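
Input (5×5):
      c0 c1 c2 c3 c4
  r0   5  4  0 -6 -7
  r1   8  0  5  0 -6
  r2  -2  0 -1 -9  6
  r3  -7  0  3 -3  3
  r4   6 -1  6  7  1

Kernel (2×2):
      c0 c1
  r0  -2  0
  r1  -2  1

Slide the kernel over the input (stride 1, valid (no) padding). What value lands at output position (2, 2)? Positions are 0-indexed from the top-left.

-7

The receptive field on the input at this output position is [-1 -9 / 3 -3]. Elementwise product with the kernel and sum: -1·-2 + 3·-2 + -3·1.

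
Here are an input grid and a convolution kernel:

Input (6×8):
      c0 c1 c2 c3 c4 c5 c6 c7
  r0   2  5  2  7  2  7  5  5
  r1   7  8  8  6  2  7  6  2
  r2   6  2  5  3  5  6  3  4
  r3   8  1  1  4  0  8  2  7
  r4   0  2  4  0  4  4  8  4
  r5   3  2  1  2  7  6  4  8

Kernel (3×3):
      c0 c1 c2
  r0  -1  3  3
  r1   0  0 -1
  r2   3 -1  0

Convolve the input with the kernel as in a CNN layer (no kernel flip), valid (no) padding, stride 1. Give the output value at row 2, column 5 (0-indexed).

The receptive field on the input at this output position is [6 3 4 / 8 2 7 / 4 8 4]. Elementwise product with the kernel and sum: 6·-1 + 3·3 + 4·3 + 7·-1 + 4·3 + 8·-1.

12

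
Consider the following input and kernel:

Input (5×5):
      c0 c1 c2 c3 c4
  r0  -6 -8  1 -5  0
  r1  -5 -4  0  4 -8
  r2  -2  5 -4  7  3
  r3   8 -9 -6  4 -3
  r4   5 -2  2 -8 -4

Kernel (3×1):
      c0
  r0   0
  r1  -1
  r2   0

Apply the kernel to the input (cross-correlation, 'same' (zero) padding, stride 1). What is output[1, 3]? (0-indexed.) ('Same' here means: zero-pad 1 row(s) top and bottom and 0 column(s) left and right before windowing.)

-4

The receptive field on the zero-padded input at this output position is [-5 / 4 / 7]. Elementwise product with the kernel and sum: 4·-1.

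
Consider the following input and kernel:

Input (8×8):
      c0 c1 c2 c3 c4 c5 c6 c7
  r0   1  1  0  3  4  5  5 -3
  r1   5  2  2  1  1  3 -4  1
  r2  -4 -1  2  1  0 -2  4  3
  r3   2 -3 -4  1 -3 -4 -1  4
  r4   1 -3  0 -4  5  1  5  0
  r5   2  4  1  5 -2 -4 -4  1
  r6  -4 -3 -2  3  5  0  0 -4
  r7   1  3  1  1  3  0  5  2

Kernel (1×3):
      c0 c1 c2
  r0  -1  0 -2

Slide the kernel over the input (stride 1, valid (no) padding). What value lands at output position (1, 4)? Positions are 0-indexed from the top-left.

The receptive field on the input at this output position is [1 3 -4]. Elementwise product with the kernel and sum: 1·-1 + -4·-2.

7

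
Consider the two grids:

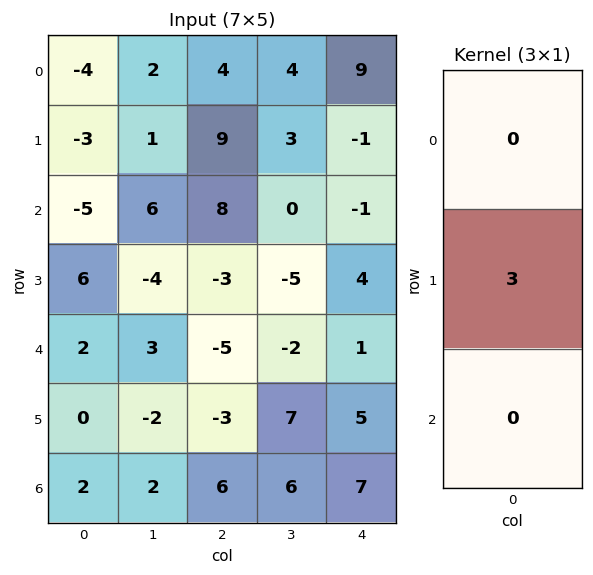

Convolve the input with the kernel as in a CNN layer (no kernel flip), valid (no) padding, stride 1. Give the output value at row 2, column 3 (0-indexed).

The receptive field on the input at this output position is [0 / -5 / -2]. Elementwise product with the kernel and sum: -5·3.

-15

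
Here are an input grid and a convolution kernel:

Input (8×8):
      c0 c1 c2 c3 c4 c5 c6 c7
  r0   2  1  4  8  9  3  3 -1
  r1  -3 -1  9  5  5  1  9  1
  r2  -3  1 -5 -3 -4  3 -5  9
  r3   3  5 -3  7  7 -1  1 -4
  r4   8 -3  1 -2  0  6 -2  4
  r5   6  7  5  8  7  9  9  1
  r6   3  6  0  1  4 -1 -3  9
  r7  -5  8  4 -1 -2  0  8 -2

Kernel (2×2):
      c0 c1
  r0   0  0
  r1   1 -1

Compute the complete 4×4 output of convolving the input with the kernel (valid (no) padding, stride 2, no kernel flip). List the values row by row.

-2 4 4 8
-2 -10 8 5
-1 -3 -2 8
-13 5 -2 10

Output[0,0]: The receptive field on the input at this output position is [2 1 / -3 -1]. Elementwise product with the kernel and sum: -3·1 + -1·-1.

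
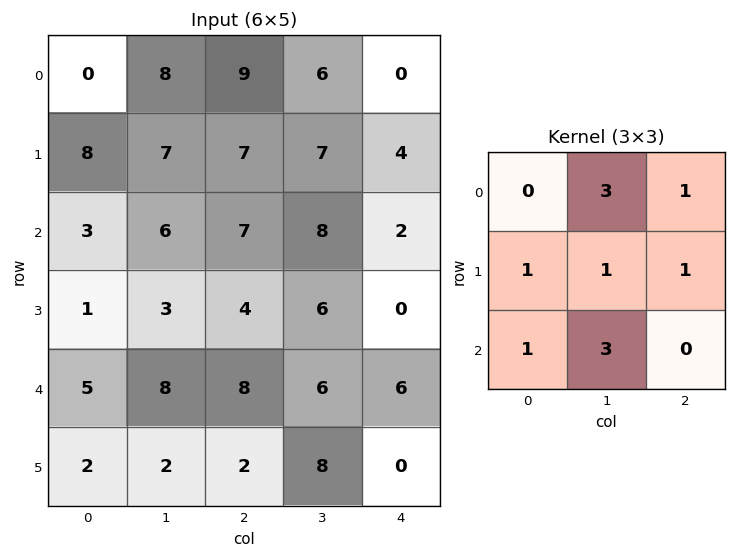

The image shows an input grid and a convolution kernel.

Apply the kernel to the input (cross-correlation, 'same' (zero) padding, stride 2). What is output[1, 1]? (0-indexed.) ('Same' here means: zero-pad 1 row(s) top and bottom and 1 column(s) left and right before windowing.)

The receptive field on the zero-padded input at this output position is [7 7 7 / 6 7 8 / 3 4 6]. Elementwise product with the kernel and sum: 7·3 + 7·1 + 6·1 + 7·1 + 8·1 + 3·1 + 4·3.

64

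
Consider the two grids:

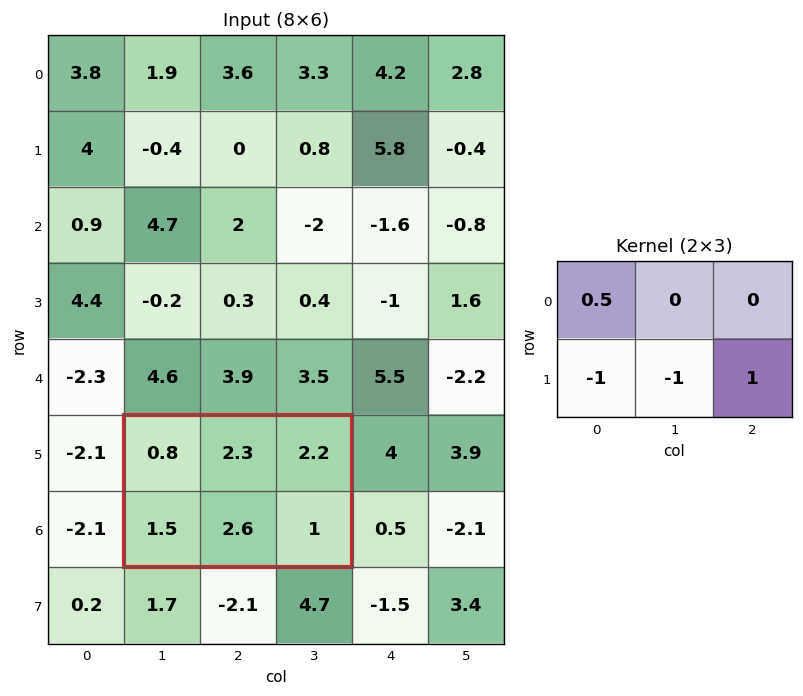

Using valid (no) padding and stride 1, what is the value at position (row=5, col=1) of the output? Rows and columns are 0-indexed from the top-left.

The receptive field on the input at this output position is [0.8 2.3 2.2 / 1.5 2.6 1]. Elementwise product with the kernel and sum: 0.8·0.5 + 1.5·-1 + 2.6·-1 + 1·1.

-2.7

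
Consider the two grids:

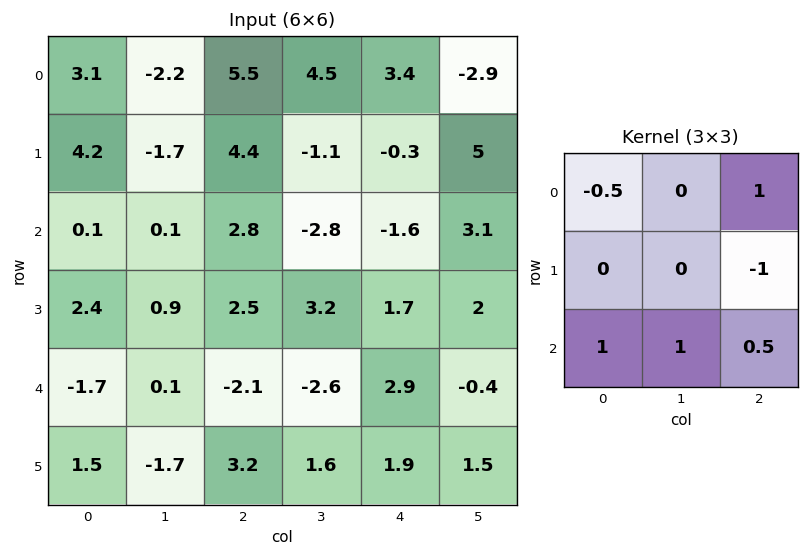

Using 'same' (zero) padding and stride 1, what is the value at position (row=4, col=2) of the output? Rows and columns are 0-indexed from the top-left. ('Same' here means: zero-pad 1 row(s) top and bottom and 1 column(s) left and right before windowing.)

The receptive field on the zero-padded input at this output position is [0.9 2.5 3.2 / 0.1 -2.1 -2.6 / -1.7 3.2 1.6]. Elementwise product with the kernel and sum: 0.9·-0.5 + 3.2·1 + -2.6·-1 + -1.7·1 + 3.2·1 + 1.6·0.5.

7.65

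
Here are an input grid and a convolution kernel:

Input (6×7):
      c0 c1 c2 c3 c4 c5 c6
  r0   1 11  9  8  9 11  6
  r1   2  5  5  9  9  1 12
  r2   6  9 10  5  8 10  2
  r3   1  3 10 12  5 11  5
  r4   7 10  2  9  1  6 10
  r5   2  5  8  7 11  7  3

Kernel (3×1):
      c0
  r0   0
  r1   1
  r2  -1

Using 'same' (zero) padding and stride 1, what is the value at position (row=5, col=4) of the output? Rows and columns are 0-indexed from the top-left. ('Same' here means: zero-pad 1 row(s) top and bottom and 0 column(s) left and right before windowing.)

11

The receptive field on the zero-padded input at this output position is [1 / 11 / 0]. Elementwise product with the kernel and sum: 11·1 + 0·-1.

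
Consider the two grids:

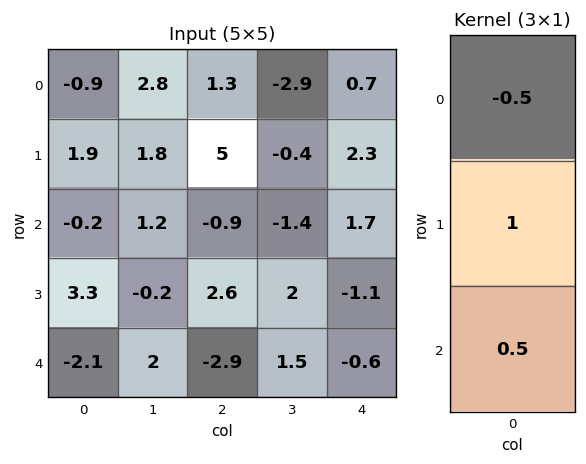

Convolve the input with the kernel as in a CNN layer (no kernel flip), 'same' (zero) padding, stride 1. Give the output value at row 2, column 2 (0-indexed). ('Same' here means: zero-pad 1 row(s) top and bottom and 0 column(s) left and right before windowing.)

-2.1

The receptive field on the zero-padded input at this output position is [5 / -0.9 / 2.6]. Elementwise product with the kernel and sum: 5·-0.5 + -0.9·1 + 2.6·0.5.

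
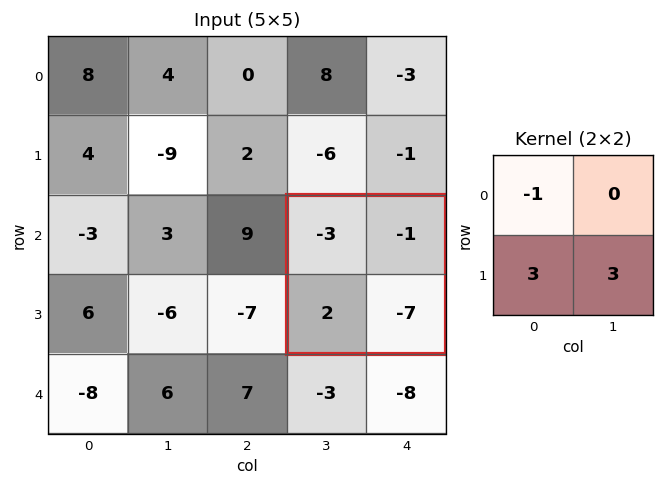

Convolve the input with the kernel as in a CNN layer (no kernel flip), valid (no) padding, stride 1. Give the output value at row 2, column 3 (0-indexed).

-12

The receptive field on the input at this output position is [-3 -1 / 2 -7]. Elementwise product with the kernel and sum: -3·-1 + 2·3 + -7·3.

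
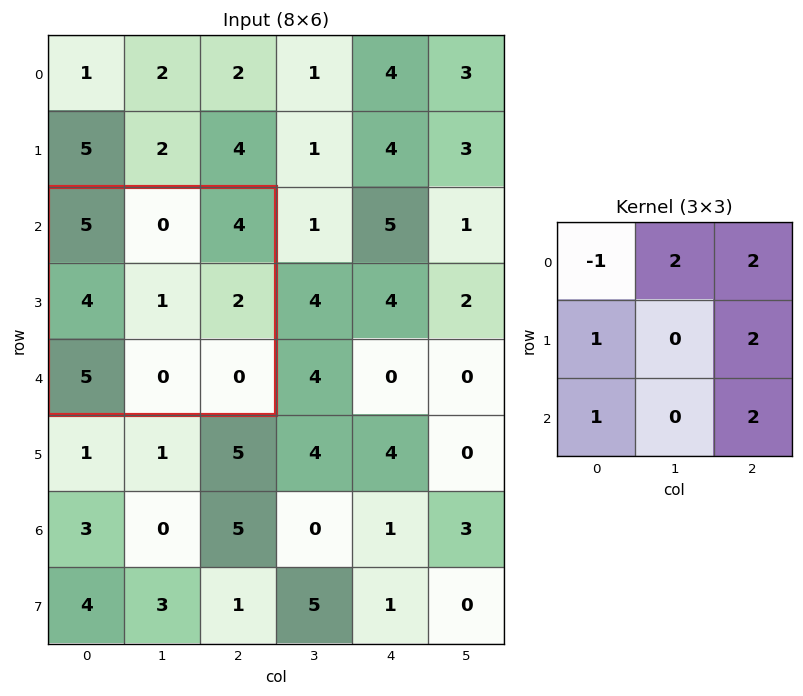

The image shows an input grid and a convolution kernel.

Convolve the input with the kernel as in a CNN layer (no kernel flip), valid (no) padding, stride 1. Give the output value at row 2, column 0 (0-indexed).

The receptive field on the input at this output position is [5 0 4 / 4 1 2 / 5 0 0]. Elementwise product with the kernel and sum: 5·-1 + 0·2 + 4·2 + 4·1 + 2·2 + 5·1 + 0·2.

16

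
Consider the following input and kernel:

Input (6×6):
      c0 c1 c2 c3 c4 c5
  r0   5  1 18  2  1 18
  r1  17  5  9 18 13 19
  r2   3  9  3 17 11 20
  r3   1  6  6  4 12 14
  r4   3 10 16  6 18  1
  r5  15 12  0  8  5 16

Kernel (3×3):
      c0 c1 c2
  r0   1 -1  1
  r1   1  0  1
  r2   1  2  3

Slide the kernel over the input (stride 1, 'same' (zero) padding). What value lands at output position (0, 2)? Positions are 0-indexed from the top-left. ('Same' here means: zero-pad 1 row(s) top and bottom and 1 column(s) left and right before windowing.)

The receptive field on the zero-padded input at this output position is [0 0 0 / 1 18 2 / 5 9 18]. Elementwise product with the kernel and sum: 0·1 + 0·-1 + 0·1 + 1·1 + 2·1 + 5·1 + 9·2 + 18·3.

80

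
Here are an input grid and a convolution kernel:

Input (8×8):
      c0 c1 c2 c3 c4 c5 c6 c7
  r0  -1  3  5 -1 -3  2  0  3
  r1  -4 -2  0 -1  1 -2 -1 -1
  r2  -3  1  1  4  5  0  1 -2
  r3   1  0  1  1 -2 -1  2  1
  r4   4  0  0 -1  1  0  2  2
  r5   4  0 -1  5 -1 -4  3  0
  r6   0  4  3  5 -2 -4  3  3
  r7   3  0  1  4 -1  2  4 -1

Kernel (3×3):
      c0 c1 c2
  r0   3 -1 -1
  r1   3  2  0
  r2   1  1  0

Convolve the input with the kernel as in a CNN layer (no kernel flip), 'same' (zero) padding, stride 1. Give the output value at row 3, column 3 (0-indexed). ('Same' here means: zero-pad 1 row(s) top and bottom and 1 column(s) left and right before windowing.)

-2

The receptive field on the zero-padded input at this output position is [1 4 5 / 1 1 -2 / 0 -1 1]. Elementwise product with the kernel and sum: 1·3 + 4·-1 + 5·-1 + 1·3 + 1·2 + 0·1 + -1·1.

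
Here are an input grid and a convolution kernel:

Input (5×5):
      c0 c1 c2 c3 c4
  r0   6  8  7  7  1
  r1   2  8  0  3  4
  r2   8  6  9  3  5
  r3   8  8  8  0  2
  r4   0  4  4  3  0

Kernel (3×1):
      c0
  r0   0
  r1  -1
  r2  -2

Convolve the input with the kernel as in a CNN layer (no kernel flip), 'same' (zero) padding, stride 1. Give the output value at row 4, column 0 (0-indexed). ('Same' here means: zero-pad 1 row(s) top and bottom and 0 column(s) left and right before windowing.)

The receptive field on the zero-padded input at this output position is [8 / 0 / 0]. Elementwise product with the kernel and sum: 0·-1 + 0·-2.

0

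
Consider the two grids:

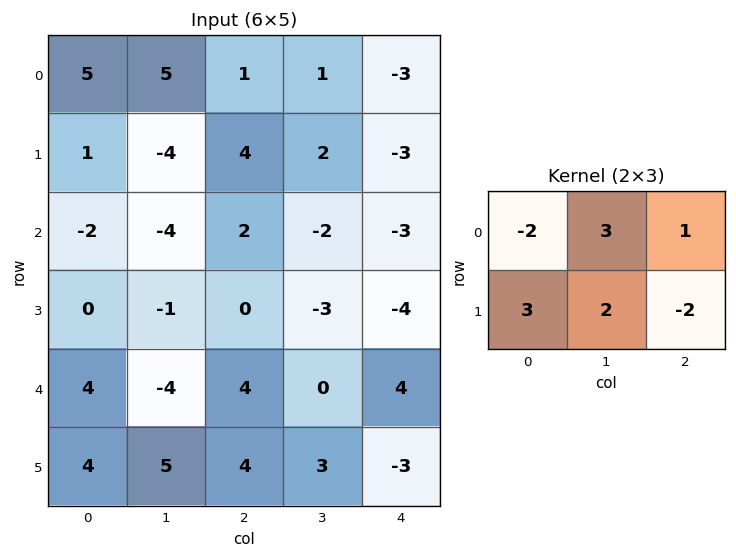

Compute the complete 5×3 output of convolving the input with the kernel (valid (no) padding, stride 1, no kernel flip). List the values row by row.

-7 -14 20
-28 18 3
-8 15 -11
-7 -5 -9
-2 37 20

Output[0,0]: The receptive field on the input at this output position is [5 5 1 / 1 -4 4]. Elementwise product with the kernel and sum: 5·-2 + 5·3 + 1·1 + 1·3 + -4·2 + 4·-2.
Output[0,1]: The receptive field on the input at this output position is [5 1 1 / -4 4 2]. Elementwise product with the kernel and sum: 5·-2 + 1·3 + 1·1 + -4·3 + 4·2 + 2·-2.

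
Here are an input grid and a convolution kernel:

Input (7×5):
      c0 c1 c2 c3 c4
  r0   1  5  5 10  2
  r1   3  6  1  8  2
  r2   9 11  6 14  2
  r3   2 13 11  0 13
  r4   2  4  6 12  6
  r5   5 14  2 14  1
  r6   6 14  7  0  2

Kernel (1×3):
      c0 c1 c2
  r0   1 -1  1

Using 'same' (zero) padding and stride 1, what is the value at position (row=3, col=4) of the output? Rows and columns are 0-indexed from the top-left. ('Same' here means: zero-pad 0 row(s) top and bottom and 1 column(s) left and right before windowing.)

The receptive field on the zero-padded input at this output position is [0 13 0]. Elementwise product with the kernel and sum: 0·1 + 13·-1 + 0·1.

-13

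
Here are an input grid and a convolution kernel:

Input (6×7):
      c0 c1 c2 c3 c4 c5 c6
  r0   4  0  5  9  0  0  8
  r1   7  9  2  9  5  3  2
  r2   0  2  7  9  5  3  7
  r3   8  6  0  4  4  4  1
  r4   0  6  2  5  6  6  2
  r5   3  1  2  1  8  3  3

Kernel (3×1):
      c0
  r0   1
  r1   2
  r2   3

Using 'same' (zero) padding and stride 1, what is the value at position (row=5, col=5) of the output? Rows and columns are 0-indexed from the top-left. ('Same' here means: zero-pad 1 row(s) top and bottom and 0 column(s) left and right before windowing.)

12

The receptive field on the zero-padded input at this output position is [6 / 3 / 0]. Elementwise product with the kernel and sum: 6·1 + 3·2 + 0·3.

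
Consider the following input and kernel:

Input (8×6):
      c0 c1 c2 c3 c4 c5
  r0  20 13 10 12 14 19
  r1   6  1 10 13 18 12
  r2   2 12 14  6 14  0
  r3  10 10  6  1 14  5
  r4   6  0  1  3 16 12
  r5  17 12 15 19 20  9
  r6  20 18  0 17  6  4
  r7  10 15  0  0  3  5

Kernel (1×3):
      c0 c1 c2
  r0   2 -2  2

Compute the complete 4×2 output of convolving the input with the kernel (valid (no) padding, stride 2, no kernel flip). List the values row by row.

Output[0,0]: The receptive field on the input at this output position is [20 13 10]. Elementwise product with the kernel and sum: 20·2 + 13·-2 + 10·2.
Output[0,1]: The receptive field on the input at this output position is [10 12 14]. Elementwise product with the kernel and sum: 10·2 + 12·-2 + 14·2.

34 24
8 44
14 28
4 -22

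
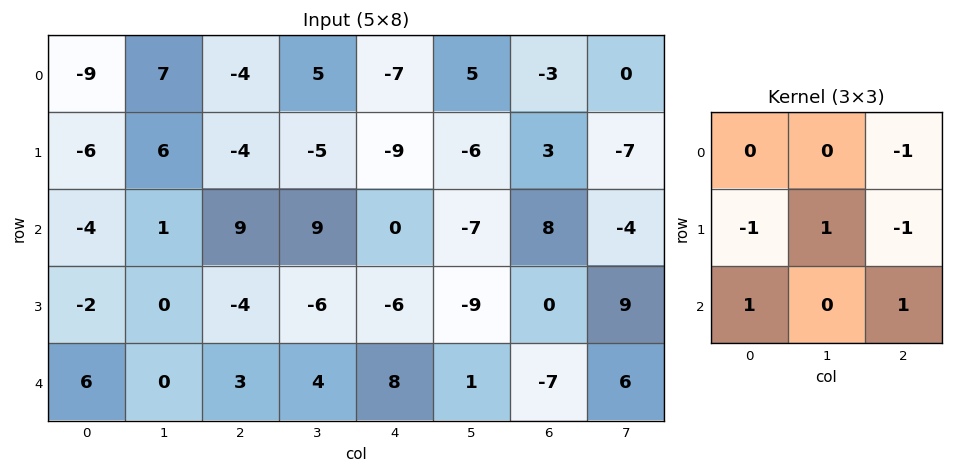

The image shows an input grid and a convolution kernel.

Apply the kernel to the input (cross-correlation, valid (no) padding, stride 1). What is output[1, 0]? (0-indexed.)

-6

The receptive field on the input at this output position is [-6 6 -4 / -4 1 9 / -2 0 -4]. Elementwise product with the kernel and sum: -4·-1 + -4·-1 + 1·1 + 9·-1 + -2·1 + -4·1.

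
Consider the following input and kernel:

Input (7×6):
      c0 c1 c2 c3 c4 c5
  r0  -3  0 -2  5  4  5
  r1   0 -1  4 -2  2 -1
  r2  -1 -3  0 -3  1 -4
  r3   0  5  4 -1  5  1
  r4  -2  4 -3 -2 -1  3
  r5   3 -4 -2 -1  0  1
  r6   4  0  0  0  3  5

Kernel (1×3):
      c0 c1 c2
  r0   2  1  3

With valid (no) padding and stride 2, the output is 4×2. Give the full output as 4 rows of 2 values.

-12 13
-5 0
-9 -11
8 9

Output[0,0]: The receptive field on the input at this output position is [-3 0 -2]. Elementwise product with the kernel and sum: -3·2 + 0·1 + -2·3.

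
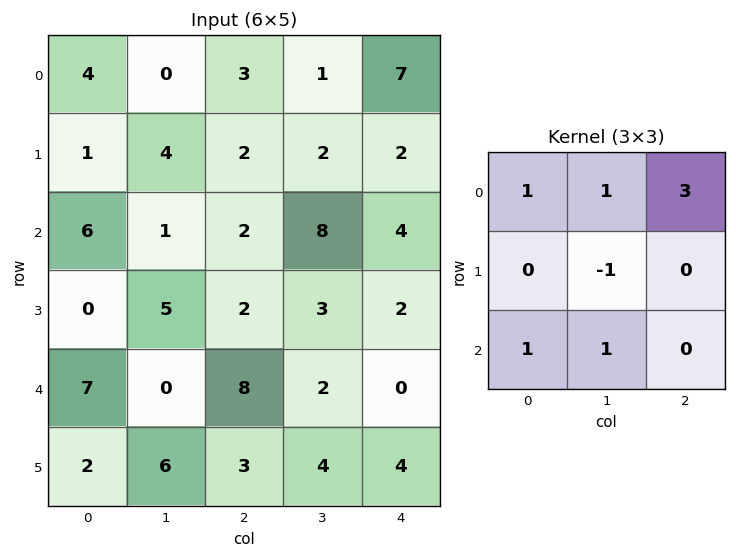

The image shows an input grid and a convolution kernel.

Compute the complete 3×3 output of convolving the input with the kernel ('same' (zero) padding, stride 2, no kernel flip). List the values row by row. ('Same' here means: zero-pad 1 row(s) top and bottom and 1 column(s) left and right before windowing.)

-3 3 -3
7 17 5
10 17 13

Output[0,0]: The receptive field on the zero-padded input at this output position is [0 0 0 / 0 4 0 / 0 1 4]. Elementwise product with the kernel and sum: 0·1 + 0·1 + 0·3 + 4·-1 + 0·1 + 1·1.
Output[0,1]: The receptive field on the zero-padded input at this output position is [0 0 0 / 0 3 1 / 4 2 2]. Elementwise product with the kernel and sum: 0·1 + 0·1 + 0·3 + 3·-1 + 4·1 + 2·1.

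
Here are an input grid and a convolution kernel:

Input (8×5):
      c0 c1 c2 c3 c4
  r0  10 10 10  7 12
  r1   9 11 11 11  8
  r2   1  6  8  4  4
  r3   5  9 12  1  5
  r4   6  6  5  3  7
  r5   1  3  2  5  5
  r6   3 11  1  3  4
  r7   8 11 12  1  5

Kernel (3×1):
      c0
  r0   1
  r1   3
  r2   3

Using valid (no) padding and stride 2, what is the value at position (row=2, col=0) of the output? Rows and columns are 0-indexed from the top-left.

18

The receptive field on the input at this output position is [6 / 1 / 3]. Elementwise product with the kernel and sum: 6·1 + 1·3 + 3·3.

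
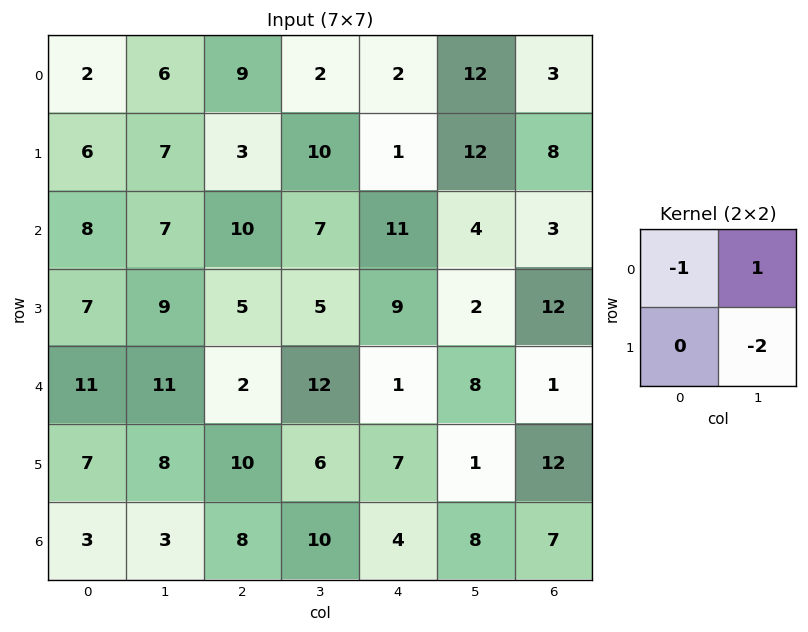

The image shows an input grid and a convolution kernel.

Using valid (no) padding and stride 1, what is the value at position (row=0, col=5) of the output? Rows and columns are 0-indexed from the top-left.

The receptive field on the input at this output position is [12 3 / 12 8]. Elementwise product with the kernel and sum: 12·-1 + 3·1 + 8·-2.

-25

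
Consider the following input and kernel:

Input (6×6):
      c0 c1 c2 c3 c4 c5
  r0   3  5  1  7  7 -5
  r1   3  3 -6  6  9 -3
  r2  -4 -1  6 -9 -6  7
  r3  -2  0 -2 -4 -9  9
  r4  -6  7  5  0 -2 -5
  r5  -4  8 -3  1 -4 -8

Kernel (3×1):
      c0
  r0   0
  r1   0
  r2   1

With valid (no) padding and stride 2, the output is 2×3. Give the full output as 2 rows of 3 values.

-4 6 -6
-6 5 -2

Output[0,0]: The receptive field on the input at this output position is [3 / 3 / -4]. Elementwise product with the kernel and sum: -4·1.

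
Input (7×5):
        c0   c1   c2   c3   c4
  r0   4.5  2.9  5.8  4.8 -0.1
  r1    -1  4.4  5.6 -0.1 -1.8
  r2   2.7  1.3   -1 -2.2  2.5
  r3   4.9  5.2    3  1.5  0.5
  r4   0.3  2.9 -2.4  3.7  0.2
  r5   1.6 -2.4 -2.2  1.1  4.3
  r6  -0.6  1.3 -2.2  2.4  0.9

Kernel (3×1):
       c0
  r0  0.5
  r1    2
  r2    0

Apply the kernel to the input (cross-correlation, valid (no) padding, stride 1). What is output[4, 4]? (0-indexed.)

The receptive field on the input at this output position is [0.2 / 4.3 / 0.9]. Elementwise product with the kernel and sum: 0.2·0.5 + 4.3·2.

8.7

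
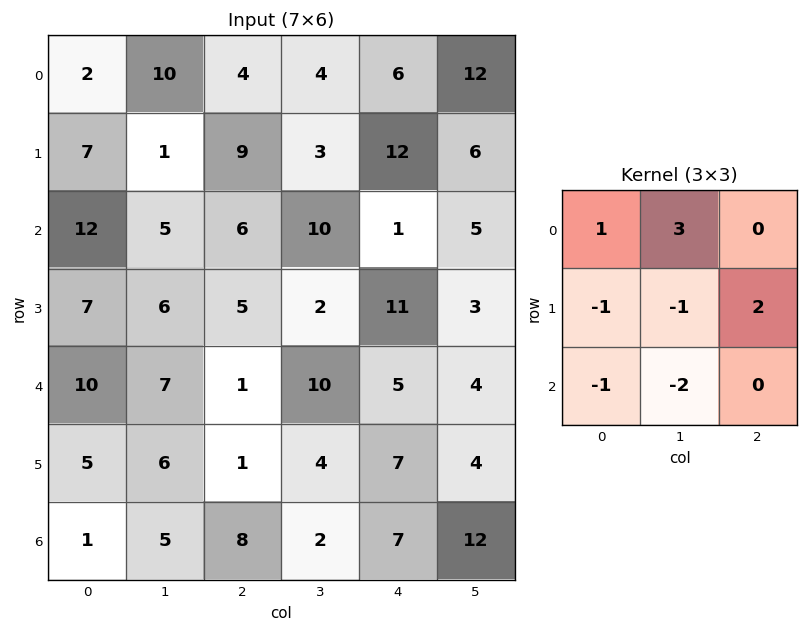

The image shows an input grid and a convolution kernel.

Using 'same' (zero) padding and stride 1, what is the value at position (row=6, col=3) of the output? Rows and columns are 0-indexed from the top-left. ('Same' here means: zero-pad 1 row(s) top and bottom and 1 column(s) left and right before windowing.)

17

The receptive field on the zero-padded input at this output position is [1 4 7 / 8 2 7 / 0 0 0]. Elementwise product with the kernel and sum: 1·1 + 4·3 + 8·-1 + 2·-1 + 7·2 + 0·-1 + 0·-2.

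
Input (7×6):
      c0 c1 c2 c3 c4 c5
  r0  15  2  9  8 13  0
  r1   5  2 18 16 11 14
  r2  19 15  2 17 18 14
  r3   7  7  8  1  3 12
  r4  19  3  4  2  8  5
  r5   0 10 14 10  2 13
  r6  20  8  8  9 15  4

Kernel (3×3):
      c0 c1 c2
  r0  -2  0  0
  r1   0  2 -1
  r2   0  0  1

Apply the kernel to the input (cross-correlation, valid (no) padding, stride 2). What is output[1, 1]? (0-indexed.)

The receptive field on the input at this output position is [2 17 18 / 8 1 3 / 4 2 8]. Elementwise product with the kernel and sum: 2·-2 + 1·2 + 3·-1 + 8·1.

3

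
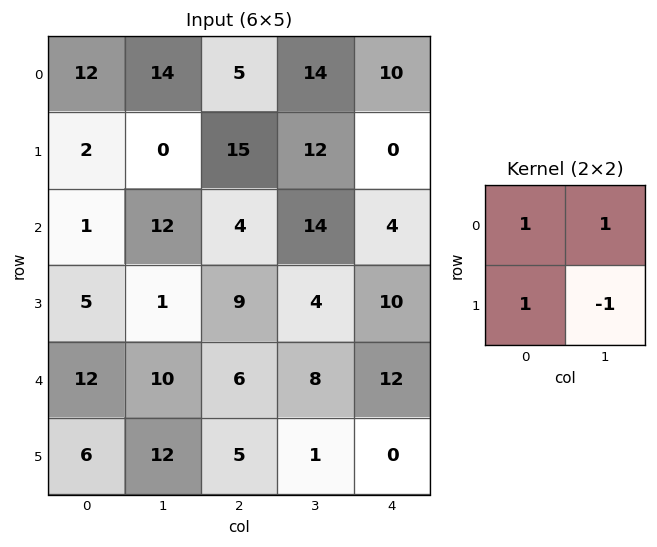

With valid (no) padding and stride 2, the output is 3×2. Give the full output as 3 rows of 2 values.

28 22
17 23
16 18

Output[0,0]: The receptive field on the input at this output position is [12 14 / 2 0]. Elementwise product with the kernel and sum: 12·1 + 14·1 + 2·1 + 0·-1.
Output[0,1]: The receptive field on the input at this output position is [5 14 / 15 12]. Elementwise product with the kernel and sum: 5·1 + 14·1 + 15·1 + 12·-1.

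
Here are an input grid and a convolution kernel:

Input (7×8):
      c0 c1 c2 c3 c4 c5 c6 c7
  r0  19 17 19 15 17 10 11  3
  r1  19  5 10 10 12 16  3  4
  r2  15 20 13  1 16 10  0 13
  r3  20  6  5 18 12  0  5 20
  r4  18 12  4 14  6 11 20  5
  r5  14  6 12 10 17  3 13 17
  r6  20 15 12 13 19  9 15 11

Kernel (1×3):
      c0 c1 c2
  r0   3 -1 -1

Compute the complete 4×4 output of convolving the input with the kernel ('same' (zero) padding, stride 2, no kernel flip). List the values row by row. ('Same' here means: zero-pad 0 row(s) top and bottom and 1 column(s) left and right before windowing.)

-36 17 18 16
-35 46 -23 17
-30 18 25 8
-35 20 11 1

Output[0,0]: The receptive field on the zero-padded input at this output position is [0 19 17]. Elementwise product with the kernel and sum: 0·3 + 19·-1 + 17·-1.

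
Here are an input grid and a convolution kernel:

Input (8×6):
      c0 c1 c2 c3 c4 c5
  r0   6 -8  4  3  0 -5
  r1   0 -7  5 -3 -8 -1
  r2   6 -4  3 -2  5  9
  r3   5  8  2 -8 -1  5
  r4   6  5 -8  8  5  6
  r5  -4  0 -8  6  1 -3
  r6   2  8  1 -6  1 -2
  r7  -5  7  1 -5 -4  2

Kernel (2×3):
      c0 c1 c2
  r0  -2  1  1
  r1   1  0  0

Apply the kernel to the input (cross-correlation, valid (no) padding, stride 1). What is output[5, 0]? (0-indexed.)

2

The receptive field on the input at this output position is [-4 0 -8 / 2 8 1]. Elementwise product with the kernel and sum: -4·-2 + 0·1 + -8·1 + 2·1.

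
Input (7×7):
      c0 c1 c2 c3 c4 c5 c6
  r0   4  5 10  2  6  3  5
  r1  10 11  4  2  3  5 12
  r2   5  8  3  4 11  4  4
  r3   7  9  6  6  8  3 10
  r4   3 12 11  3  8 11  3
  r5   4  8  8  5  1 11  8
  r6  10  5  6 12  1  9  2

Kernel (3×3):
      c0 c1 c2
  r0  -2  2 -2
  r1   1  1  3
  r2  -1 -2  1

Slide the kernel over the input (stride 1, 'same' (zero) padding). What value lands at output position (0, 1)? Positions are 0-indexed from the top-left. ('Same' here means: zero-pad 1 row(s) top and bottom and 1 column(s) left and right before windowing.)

The receptive field on the zero-padded input at this output position is [0 0 0 / 4 5 10 / 10 11 4]. Elementwise product with the kernel and sum: 0·-2 + 0·2 + 0·-2 + 4·1 + 5·1 + 10·3 + 10·-1 + 11·-2 + 4·1.

11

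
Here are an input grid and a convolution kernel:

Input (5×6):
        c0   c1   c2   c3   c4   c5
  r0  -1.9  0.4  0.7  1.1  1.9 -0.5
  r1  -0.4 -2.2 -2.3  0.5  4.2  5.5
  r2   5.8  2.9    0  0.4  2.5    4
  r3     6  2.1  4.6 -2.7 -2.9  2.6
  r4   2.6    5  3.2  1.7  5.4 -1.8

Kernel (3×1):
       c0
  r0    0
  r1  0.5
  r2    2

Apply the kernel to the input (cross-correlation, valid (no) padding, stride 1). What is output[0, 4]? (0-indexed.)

The receptive field on the input at this output position is [1.9 / 4.2 / 2.5]. Elementwise product with the kernel and sum: 4.2·0.5 + 2.5·2.

7.1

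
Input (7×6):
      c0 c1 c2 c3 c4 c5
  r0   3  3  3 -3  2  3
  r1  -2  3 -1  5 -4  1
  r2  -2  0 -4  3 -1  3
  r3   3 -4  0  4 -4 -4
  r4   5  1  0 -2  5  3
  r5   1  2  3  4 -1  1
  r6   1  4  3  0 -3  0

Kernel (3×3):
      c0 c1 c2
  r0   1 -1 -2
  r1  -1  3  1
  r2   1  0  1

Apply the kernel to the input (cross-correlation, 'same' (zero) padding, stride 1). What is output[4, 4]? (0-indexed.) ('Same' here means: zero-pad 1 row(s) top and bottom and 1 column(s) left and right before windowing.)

41

The receptive field on the zero-padded input at this output position is [4 -4 -4 / -2 5 3 / 4 -1 1]. Elementwise product with the kernel and sum: 4·1 + -4·-1 + -4·-2 + -2·-1 + 5·3 + 3·1 + 4·1 + 1·1.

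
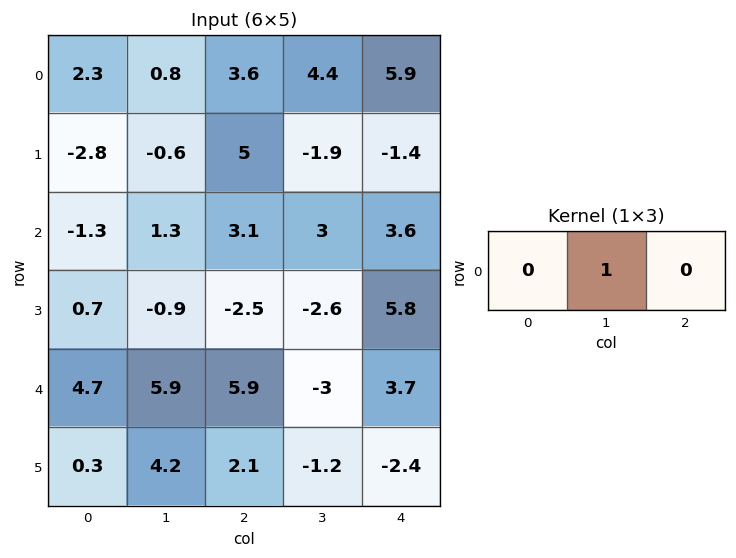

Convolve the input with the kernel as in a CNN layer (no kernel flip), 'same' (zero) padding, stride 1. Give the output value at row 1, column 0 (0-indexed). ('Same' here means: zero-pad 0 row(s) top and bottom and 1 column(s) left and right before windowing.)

The receptive field on the zero-padded input at this output position is [0 -2.8 -0.6]. Elementwise product with the kernel and sum: -2.8·1.

-2.8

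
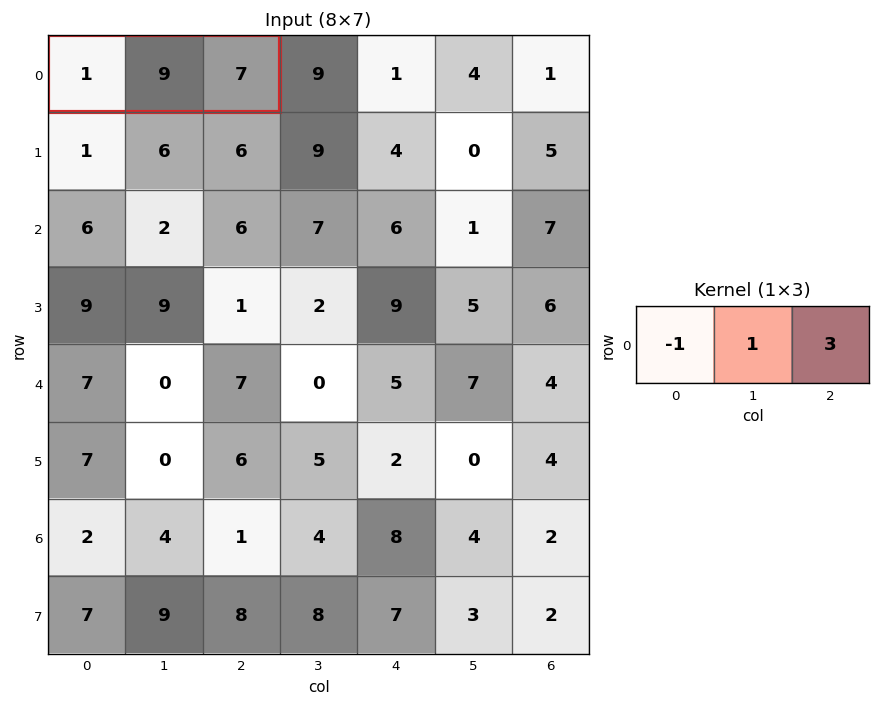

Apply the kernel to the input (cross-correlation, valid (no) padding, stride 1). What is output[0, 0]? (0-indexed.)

The receptive field on the input at this output position is [1 9 7]. Elementwise product with the kernel and sum: 1·-1 + 9·1 + 7·3.

29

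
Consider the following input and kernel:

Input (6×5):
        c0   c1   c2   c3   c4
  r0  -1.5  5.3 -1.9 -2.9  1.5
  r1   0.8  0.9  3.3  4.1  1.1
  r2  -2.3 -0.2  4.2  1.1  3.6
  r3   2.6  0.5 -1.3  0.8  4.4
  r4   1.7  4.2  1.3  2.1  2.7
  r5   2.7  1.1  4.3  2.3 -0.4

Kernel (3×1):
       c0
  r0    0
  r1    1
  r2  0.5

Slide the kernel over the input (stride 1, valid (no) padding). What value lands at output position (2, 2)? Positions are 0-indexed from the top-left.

The receptive field on the input at this output position is [4.2 / -1.3 / 1.3]. Elementwise product with the kernel and sum: -1.3·1 + 1.3·0.5.

-0.65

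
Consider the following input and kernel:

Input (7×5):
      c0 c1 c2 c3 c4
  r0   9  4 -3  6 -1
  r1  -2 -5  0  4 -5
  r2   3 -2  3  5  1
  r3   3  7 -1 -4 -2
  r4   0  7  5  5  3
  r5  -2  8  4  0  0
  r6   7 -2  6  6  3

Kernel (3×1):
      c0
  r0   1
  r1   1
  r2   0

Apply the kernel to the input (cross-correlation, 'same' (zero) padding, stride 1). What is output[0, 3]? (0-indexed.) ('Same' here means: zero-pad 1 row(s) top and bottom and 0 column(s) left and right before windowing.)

The receptive field on the zero-padded input at this output position is [0 / 6 / 4]. Elementwise product with the kernel and sum: 0·1 + 6·1.

6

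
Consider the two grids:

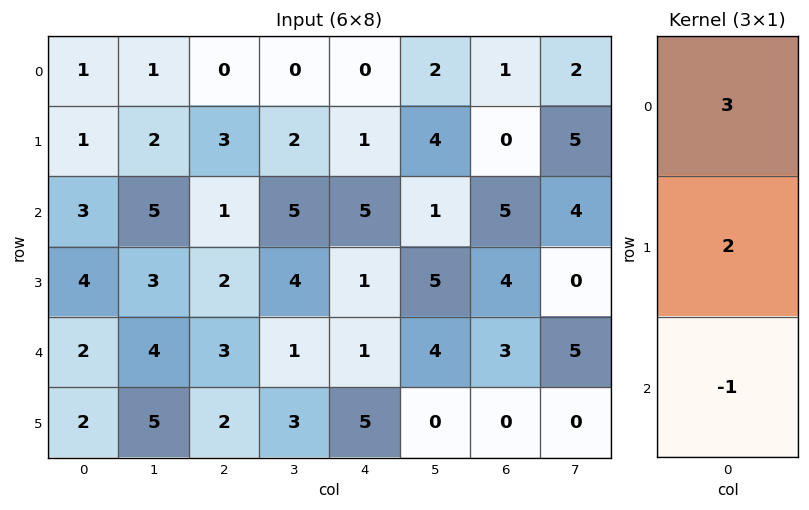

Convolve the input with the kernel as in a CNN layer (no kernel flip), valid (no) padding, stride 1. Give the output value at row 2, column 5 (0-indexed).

9

The receptive field on the input at this output position is [1 / 5 / 4]. Elementwise product with the kernel and sum: 1·3 + 5·2 + 4·-1.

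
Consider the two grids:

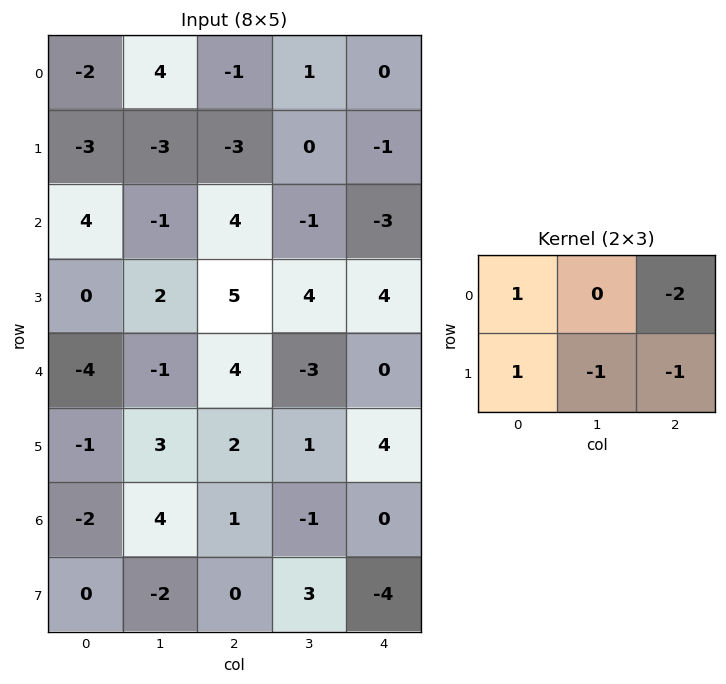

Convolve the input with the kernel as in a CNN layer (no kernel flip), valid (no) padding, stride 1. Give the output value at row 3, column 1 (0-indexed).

-8

The receptive field on the input at this output position is [2 5 4 / -1 4 -3]. Elementwise product with the kernel and sum: 2·1 + 4·-2 + -1·1 + 4·-1 + -3·-1.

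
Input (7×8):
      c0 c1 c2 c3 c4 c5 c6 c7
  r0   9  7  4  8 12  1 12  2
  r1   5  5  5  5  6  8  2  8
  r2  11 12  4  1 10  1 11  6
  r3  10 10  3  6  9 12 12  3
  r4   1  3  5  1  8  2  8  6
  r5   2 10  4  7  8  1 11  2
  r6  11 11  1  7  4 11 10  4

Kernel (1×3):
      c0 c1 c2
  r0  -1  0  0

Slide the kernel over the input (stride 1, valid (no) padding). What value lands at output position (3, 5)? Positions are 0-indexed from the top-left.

The receptive field on the input at this output position is [12 12 3]. Elementwise product with the kernel and sum: 12·-1.

-12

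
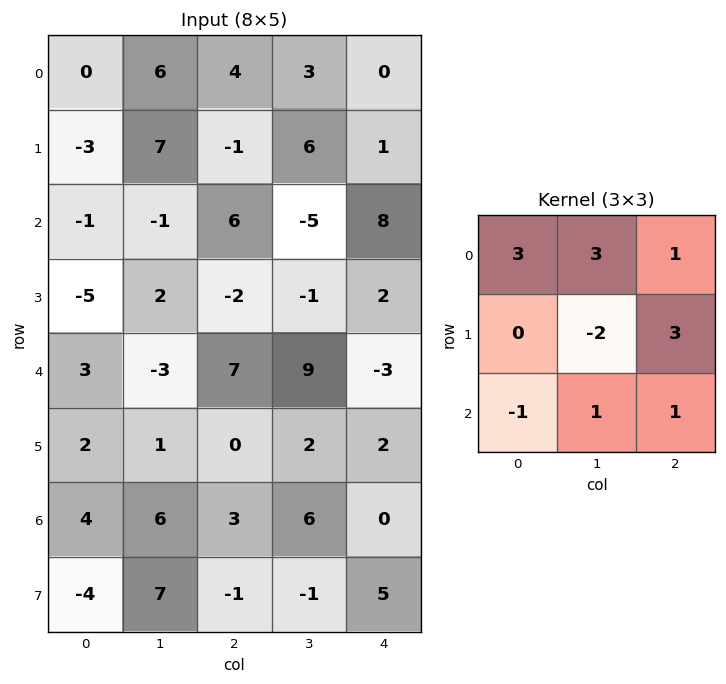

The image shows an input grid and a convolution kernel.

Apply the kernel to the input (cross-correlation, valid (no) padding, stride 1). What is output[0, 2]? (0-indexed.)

9

The receptive field on the input at this output position is [4 3 0 / -1 6 1 / 6 -5 8]. Elementwise product with the kernel and sum: 4·3 + 3·3 + 0·1 + 6·-2 + 1·3 + 6·-1 + -5·1 + 8·1.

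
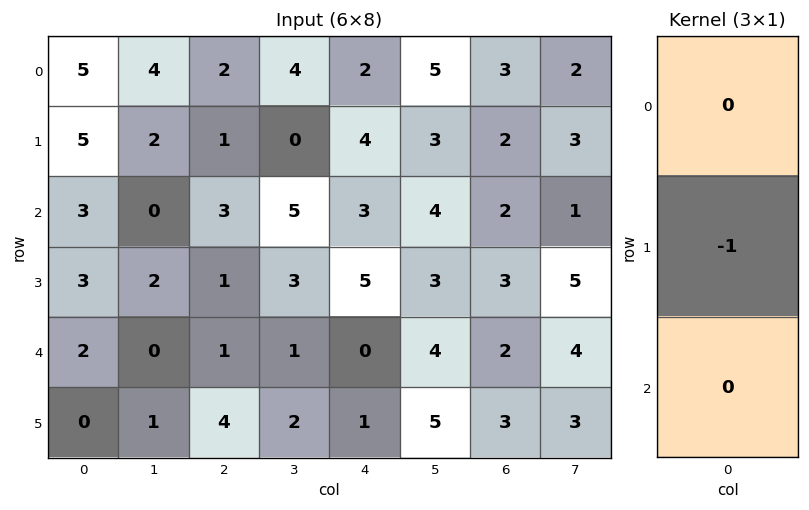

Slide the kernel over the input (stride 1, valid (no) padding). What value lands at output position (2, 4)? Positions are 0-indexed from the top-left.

The receptive field on the input at this output position is [3 / 5 / 0]. Elementwise product with the kernel and sum: 5·-1.

-5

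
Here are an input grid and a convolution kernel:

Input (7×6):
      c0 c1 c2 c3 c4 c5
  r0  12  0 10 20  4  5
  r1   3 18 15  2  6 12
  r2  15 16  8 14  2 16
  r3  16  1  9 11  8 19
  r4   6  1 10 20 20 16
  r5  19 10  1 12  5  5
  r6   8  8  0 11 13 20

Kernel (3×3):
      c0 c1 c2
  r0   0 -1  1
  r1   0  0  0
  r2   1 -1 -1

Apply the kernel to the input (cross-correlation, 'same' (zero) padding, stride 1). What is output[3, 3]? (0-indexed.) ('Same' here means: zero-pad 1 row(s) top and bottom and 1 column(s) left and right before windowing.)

-42

The receptive field on the zero-padded input at this output position is [8 14 2 / 9 11 8 / 10 20 20]. Elementwise product with the kernel and sum: 14·-1 + 2·1 + 10·1 + 20·-1 + 20·-1.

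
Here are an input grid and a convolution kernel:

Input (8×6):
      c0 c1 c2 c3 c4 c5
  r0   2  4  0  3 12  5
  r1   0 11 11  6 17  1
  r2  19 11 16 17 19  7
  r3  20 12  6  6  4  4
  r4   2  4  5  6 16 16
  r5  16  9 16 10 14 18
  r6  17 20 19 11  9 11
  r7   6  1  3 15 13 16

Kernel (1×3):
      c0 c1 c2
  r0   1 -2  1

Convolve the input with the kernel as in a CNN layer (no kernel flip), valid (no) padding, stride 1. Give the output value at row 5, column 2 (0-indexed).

The receptive field on the input at this output position is [16 10 14]. Elementwise product with the kernel and sum: 16·1 + 10·-2 + 14·1.

10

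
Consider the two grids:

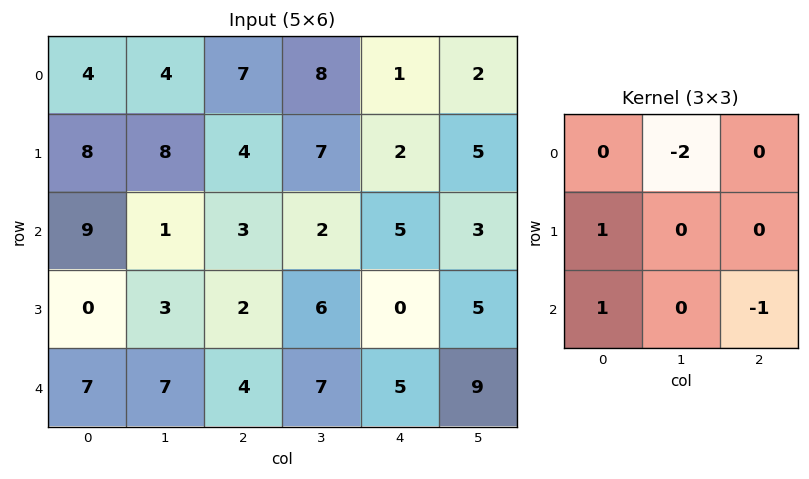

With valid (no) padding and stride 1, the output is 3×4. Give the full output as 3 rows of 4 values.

Output[0,0]: The receptive field on the input at this output position is [4 4 7 / 8 8 4 / 9 1 3]. Elementwise product with the kernel and sum: 4·-2 + 8·1 + 9·1 + 3·-1.
Output[0,1]: The receptive field on the input at this output position is [4 7 8 / 8 4 7 / 1 3 2]. Elementwise product with the kernel and sum: 7·-2 + 8·1 + 1·1 + 2·-1.

6 -7 -14 4
-9 -10 -9 -1
1 -3 -3 -6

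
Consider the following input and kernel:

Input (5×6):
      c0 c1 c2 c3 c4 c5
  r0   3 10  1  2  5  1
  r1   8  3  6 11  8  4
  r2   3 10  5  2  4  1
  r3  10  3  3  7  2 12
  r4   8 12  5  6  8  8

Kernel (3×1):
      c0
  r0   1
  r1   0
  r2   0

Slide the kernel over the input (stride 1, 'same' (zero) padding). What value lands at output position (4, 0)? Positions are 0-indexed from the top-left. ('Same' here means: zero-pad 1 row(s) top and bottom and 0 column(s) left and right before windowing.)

The receptive field on the zero-padded input at this output position is [10 / 8 / 0]. Elementwise product with the kernel and sum: 10·1.

10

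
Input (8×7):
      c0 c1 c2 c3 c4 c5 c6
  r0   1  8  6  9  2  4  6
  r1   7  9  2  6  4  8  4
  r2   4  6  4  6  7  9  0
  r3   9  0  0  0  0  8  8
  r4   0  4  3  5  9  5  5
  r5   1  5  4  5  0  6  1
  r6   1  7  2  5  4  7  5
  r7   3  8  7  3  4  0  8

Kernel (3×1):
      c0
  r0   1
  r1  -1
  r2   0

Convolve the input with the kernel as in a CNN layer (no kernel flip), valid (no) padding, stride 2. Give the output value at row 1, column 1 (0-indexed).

4

The receptive field on the input at this output position is [4 / 0 / 3]. Elementwise product with the kernel and sum: 4·1 + 0·-1.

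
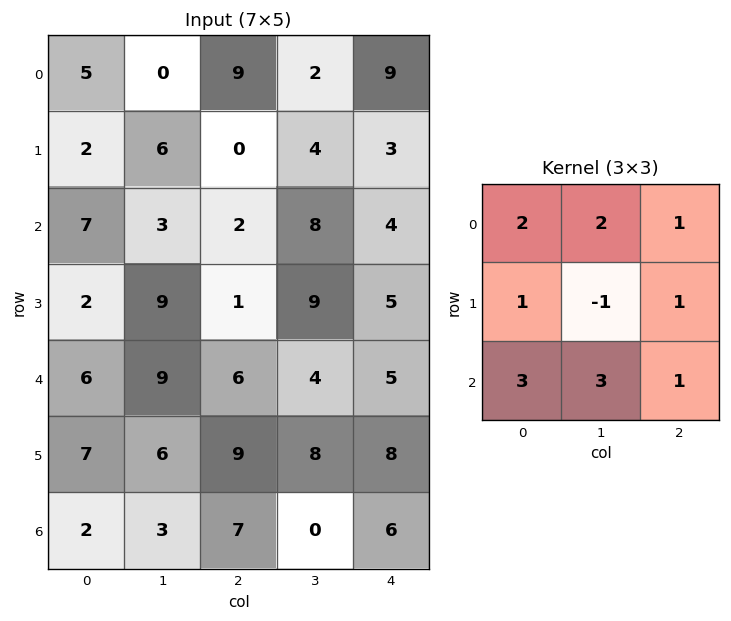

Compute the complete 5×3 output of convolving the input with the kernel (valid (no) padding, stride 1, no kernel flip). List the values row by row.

Output[0,0]: The receptive field on the input at this output position is [5 0 9 / 2 6 0 / 7 3 2]. Elementwise product with the kernel and sum: 5·2 + 0·2 + 9·1 + 2·1 + 6·-1 + 0·1 + 7·3 + 3·3 + 2·1.

47 53 64
56 64 44
67 84 56
74 89 91
68 69 61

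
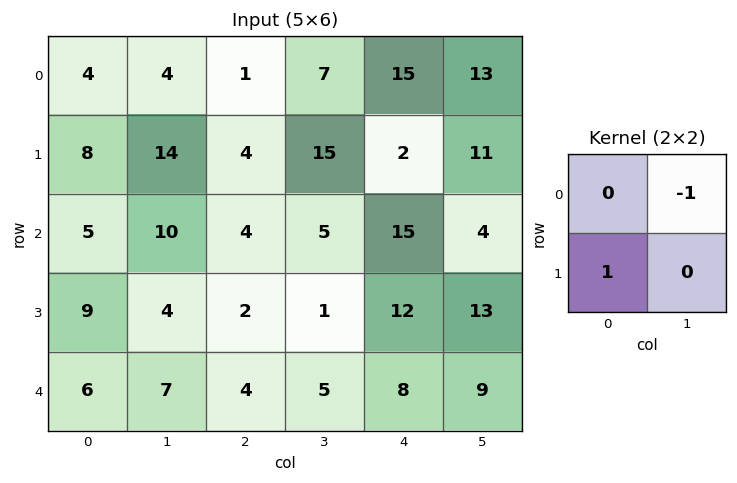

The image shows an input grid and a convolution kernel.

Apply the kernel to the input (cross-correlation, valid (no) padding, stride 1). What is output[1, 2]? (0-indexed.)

-11

The receptive field on the input at this output position is [4 15 / 4 5]. Elementwise product with the kernel and sum: 15·-1 + 4·1.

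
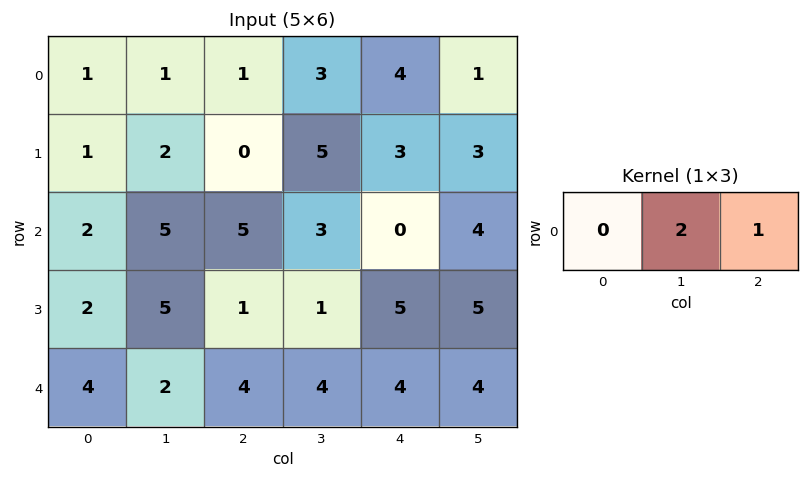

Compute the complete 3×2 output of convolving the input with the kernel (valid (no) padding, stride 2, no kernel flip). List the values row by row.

3 10
15 6
8 12

Output[0,0]: The receptive field on the input at this output position is [1 1 1]. Elementwise product with the kernel and sum: 1·2 + 1·1.
Output[0,1]: The receptive field on the input at this output position is [1 3 4]. Elementwise product with the kernel and sum: 3·2 + 4·1.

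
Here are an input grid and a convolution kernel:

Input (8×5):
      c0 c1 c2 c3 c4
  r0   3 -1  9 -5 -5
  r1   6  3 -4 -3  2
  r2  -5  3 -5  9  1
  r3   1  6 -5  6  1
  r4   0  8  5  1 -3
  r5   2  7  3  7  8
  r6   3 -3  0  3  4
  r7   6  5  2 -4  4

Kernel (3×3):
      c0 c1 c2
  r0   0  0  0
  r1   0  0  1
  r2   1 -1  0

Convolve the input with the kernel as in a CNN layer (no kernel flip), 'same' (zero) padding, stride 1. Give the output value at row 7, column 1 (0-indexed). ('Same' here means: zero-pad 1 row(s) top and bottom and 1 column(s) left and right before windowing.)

The receptive field on the zero-padded input at this output position is [3 -3 0 / 6 5 2 / 0 0 0]. Elementwise product with the kernel and sum: 2·1 + 0·1 + 0·-1.

2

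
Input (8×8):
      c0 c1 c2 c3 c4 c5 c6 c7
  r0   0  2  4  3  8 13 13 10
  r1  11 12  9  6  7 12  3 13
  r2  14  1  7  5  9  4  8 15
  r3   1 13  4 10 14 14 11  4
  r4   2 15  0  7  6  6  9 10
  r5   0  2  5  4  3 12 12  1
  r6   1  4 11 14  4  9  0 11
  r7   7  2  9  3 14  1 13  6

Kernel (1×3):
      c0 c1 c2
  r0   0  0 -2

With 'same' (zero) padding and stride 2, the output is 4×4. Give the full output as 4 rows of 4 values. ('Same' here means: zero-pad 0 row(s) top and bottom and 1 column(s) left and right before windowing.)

Output[0,0]: The receptive field on the zero-padded input at this output position is [0 0 2]. Elementwise product with the kernel and sum: 2·-2.

-4 -6 -26 -20
-2 -10 -8 -30
-30 -14 -12 -20
-8 -28 -18 -22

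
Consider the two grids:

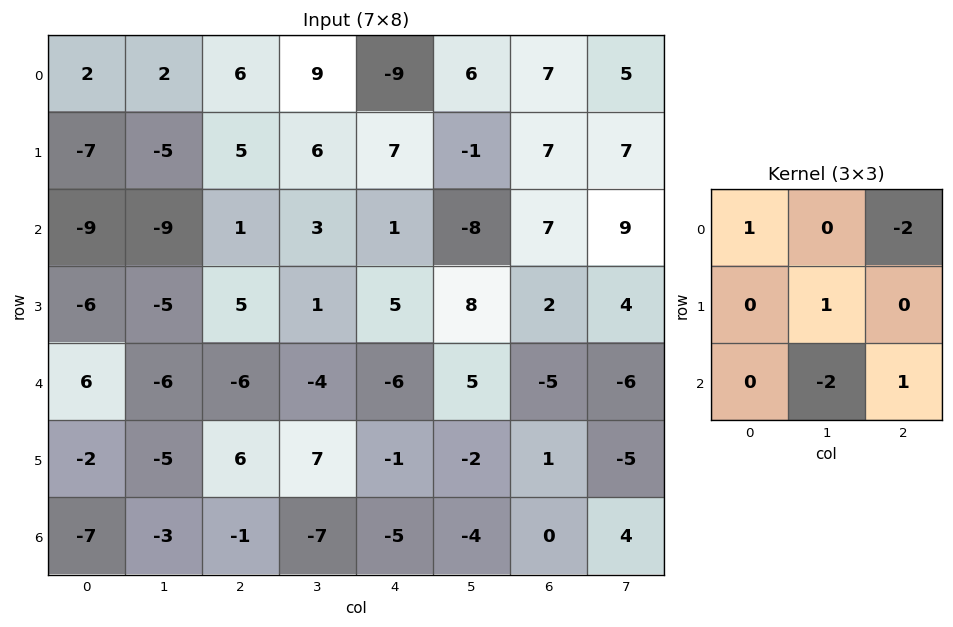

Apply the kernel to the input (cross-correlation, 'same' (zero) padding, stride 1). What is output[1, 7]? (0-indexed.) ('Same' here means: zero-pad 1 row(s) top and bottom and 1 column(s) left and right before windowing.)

The receptive field on the zero-padded input at this output position is [7 5 0 / 7 7 0 / 7 9 0]. Elementwise product with the kernel and sum: 7·1 + 0·-2 + 7·1 + 9·-2 + 0·1.

-4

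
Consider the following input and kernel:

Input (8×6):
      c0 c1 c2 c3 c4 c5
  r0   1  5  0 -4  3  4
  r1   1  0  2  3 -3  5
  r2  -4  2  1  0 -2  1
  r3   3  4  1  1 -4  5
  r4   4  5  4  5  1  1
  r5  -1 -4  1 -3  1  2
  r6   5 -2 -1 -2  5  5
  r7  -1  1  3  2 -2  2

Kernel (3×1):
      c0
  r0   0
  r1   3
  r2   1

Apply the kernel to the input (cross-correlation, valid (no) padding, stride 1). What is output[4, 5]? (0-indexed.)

The receptive field on the input at this output position is [1 / 2 / 5]. Elementwise product with the kernel and sum: 2·3 + 5·1.

11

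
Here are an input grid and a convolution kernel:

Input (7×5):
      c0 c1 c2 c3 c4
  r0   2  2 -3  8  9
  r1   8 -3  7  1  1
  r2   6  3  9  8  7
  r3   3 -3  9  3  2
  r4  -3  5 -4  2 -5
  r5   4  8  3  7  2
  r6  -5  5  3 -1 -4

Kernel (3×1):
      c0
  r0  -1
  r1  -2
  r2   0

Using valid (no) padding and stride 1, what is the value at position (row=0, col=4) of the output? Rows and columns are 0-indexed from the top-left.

The receptive field on the input at this output position is [9 / 1 / 7]. Elementwise product with the kernel and sum: 9·-1 + 1·-2.

-11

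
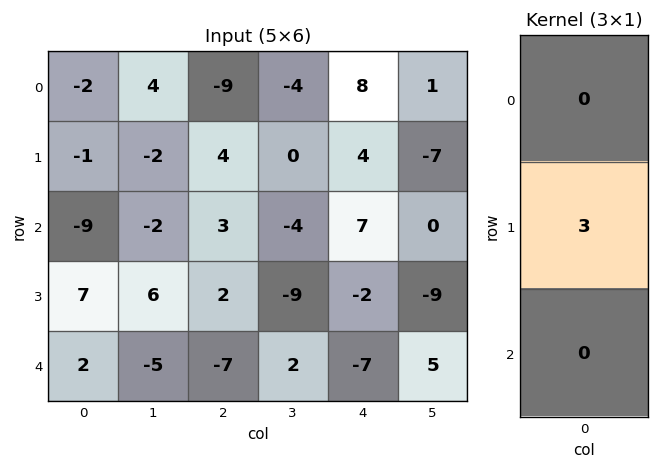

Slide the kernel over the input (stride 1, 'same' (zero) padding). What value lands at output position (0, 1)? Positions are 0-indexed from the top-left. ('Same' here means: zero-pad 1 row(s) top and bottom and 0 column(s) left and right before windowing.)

12

The receptive field on the zero-padded input at this output position is [0 / 4 / -2]. Elementwise product with the kernel and sum: 4·3.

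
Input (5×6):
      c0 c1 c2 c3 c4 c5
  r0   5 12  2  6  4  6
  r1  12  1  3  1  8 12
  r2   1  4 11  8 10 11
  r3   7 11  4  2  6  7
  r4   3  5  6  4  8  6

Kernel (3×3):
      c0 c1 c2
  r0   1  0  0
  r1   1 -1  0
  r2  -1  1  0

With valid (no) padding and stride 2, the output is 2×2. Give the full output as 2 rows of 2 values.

19 1
-1 11

Output[0,0]: The receptive field on the input at this output position is [5 12 2 / 12 1 3 / 1 4 11]. Elementwise product with the kernel and sum: 5·1 + 12·1 + 1·-1 + 1·-1 + 4·1.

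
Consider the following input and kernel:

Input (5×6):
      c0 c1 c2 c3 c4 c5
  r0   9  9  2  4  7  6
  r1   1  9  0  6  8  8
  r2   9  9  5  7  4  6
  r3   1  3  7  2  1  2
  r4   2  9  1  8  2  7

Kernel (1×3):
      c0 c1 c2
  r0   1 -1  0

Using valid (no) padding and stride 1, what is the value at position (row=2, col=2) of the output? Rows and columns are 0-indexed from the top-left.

The receptive field on the input at this output position is [5 7 4]. Elementwise product with the kernel and sum: 5·1 + 7·-1.

-2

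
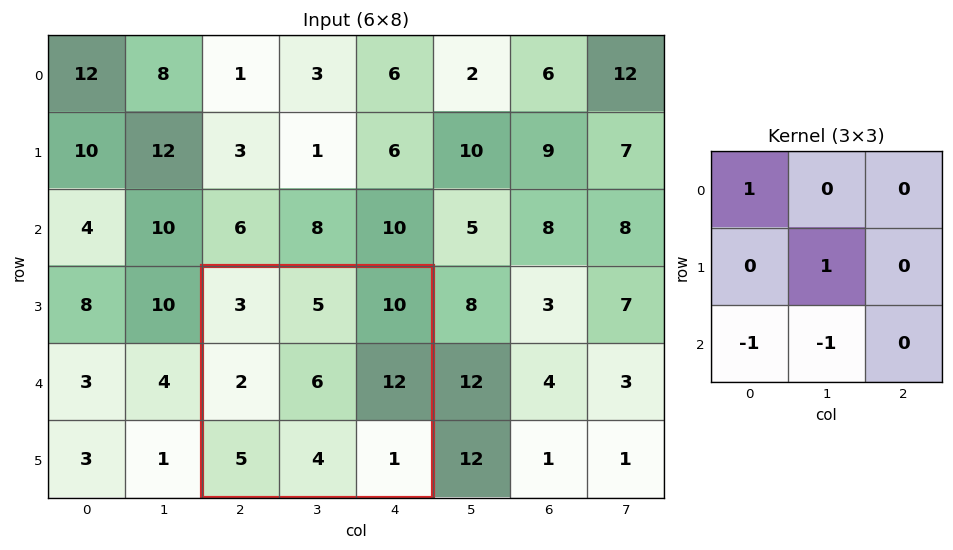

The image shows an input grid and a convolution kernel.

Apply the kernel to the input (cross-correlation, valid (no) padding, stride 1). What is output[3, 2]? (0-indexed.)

The receptive field on the input at this output position is [3 5 10 / 2 6 12 / 5 4 1]. Elementwise product with the kernel and sum: 3·1 + 6·1 + 5·-1 + 4·-1.

0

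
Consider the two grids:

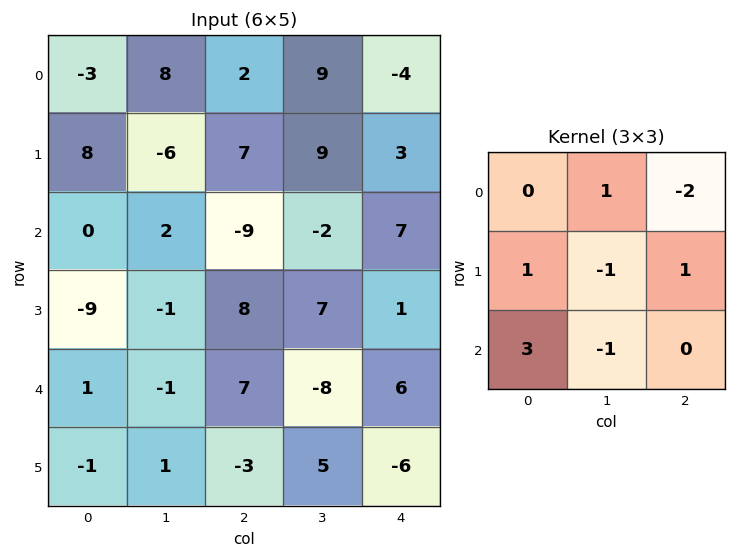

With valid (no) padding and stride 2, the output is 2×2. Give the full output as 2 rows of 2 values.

Output[0,0]: The receptive field on the input at this output position is [-3 8 2 / 8 -6 7 / 0 2 -9]. Elementwise product with the kernel and sum: 8·1 + 2·-2 + 8·1 + -6·-1 + 7·1 + 0·3 + 2·-1.

23 -7
24 15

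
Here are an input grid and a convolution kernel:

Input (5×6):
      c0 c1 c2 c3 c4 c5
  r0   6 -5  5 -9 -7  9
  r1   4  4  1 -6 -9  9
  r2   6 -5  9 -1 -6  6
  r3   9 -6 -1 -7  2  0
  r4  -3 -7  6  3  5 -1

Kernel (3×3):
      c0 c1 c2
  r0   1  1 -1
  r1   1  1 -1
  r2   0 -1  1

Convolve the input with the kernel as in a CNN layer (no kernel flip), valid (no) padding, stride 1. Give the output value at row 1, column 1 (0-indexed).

10

The receptive field on the input at this output position is [4 1 -6 / -5 9 -1 / -6 -1 -7]. Elementwise product with the kernel and sum: 4·1 + 1·1 + -6·-1 + -5·1 + 9·1 + -1·-1 + -1·-1 + -7·1.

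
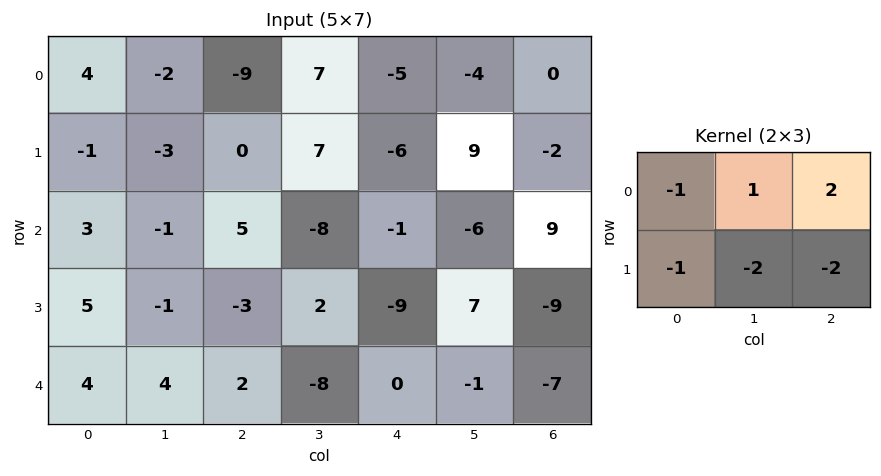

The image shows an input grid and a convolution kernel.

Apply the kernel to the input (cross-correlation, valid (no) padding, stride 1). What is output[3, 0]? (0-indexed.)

-28

The receptive field on the input at this output position is [5 -1 -3 / 4 4 2]. Elementwise product with the kernel and sum: 5·-1 + -1·1 + -3·2 + 4·-1 + 4·-2 + 2·-2.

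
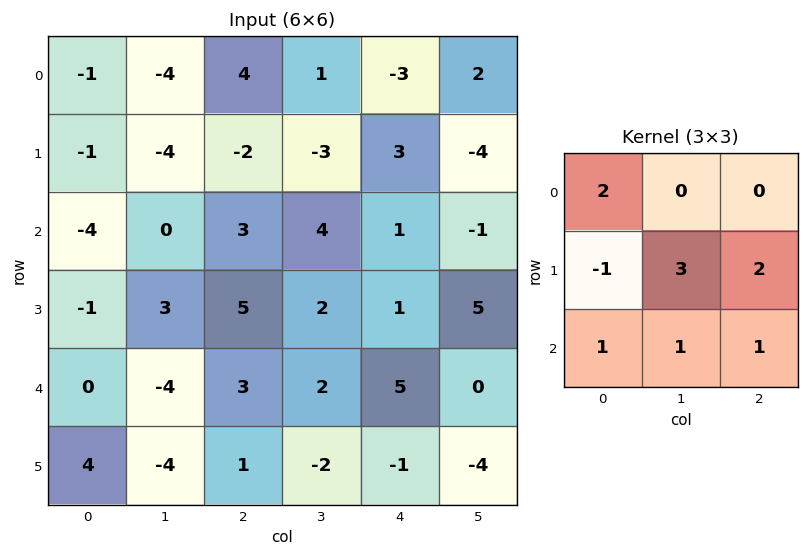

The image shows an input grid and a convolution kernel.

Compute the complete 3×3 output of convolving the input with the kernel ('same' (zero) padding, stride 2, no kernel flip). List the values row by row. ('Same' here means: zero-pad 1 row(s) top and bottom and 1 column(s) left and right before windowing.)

Output[0,0]: The receptive field on the zero-padded input at this output position is [0 0 0 / 0 -1 -4 / 0 -1 -4]. Elementwise product with the kernel and sum: 0·2 + 0·-1 + -1·3 + -4·2 + 0·1 + -1·1 + -4·1.
Output[0,1]: The receptive field on the zero-padded input at this output position is [0 0 0 / -4 4 1 / -4 -2 -3]. Elementwise product with the kernel and sum: 0·2 + -4·-1 + 4·3 + 1·2 + -4·1 + -2·1 + -3·1.

-16 9 -10
-10 19 -1
-8 18 10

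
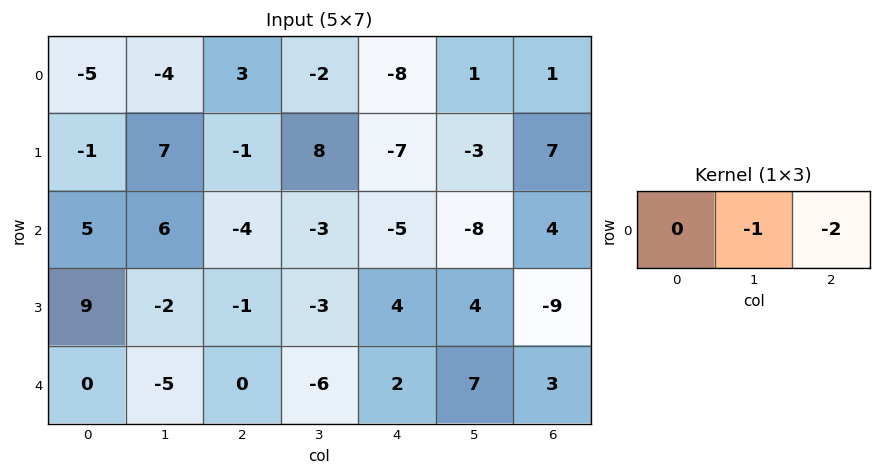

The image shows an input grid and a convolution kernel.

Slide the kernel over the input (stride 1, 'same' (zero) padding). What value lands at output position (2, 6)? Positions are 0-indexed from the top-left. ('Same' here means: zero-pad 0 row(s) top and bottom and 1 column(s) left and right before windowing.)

-4

The receptive field on the zero-padded input at this output position is [-8 4 0]. Elementwise product with the kernel and sum: 4·-1 + 0·-2.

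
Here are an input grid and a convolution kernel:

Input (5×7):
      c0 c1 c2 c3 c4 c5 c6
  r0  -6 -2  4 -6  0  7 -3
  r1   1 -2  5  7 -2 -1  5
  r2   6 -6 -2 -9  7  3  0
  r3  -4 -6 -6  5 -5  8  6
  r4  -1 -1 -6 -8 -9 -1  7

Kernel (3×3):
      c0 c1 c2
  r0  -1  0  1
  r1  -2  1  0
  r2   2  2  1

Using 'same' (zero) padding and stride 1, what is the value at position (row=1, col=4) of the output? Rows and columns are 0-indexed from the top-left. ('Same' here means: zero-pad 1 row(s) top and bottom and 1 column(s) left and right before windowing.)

The receptive field on the zero-padded input at this output position is [-6 0 7 / 7 -2 -1 / -9 7 3]. Elementwise product with the kernel and sum: -6·-1 + 7·1 + 7·-2 + -2·1 + -9·2 + 7·2 + 3·1.

-4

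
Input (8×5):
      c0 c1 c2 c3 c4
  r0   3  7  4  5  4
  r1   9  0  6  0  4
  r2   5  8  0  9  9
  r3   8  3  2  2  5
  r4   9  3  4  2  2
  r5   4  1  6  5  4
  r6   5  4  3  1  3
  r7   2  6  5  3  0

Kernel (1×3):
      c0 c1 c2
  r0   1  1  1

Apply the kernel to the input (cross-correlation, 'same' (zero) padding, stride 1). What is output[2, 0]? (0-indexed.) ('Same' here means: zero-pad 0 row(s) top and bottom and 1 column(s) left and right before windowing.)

The receptive field on the zero-padded input at this output position is [0 5 8]. Elementwise product with the kernel and sum: 0·1 + 5·1 + 8·1.

13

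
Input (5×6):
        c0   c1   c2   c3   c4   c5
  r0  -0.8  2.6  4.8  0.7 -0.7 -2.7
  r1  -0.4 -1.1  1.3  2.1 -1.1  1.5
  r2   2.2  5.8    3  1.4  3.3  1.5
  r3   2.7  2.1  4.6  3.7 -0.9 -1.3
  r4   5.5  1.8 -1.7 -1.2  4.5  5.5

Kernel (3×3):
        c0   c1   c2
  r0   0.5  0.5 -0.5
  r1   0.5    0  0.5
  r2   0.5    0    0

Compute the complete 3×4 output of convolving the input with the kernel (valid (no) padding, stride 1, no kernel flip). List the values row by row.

0.05 6.75 4.7 3.85
2.55 3.7 7.7 3.05
8.9 7.5 1.55 2.2

Output[0,0]: The receptive field on the input at this output position is [-0.8 2.6 4.8 / -0.4 -1.1 1.3 / 2.2 5.8 3]. Elementwise product with the kernel and sum: -0.8·0.5 + 2.6·0.5 + 4.8·-0.5 + -0.4·0.5 + 1.3·0.5 + 2.2·0.5.
Output[0,1]: The receptive field on the input at this output position is [2.6 4.8 0.7 / -1.1 1.3 2.1 / 5.8 3 1.4]. Elementwise product with the kernel and sum: 2.6·0.5 + 4.8·0.5 + 0.7·-0.5 + -1.1·0.5 + 2.1·0.5 + 5.8·0.5.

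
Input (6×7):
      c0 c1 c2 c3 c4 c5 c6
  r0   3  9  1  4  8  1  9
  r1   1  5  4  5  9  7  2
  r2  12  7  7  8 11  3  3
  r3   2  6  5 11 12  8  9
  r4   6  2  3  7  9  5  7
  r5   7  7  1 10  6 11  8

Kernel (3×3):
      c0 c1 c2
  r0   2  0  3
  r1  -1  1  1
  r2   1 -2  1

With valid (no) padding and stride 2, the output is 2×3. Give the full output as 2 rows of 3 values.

Output[0,0]: The receptive field on the input at this output position is [3 9 1 / 1 5 4 / 12 7 7]. Elementwise product with the kernel and sum: 3·2 + 1·3 + 1·-1 + 5·1 + 4·1 + 12·1 + 7·-2 + 7·1.
Output[0,1]: The receptive field on the input at this output position is [1 4 8 / 4 5 9 / 7 8 11]. Elementwise product with the kernel and sum: 1·2 + 8·3 + 4·-1 + 5·1 + 9·1 + 7·1 + 8·-2 + 11·1.

22 38 51
59 63 42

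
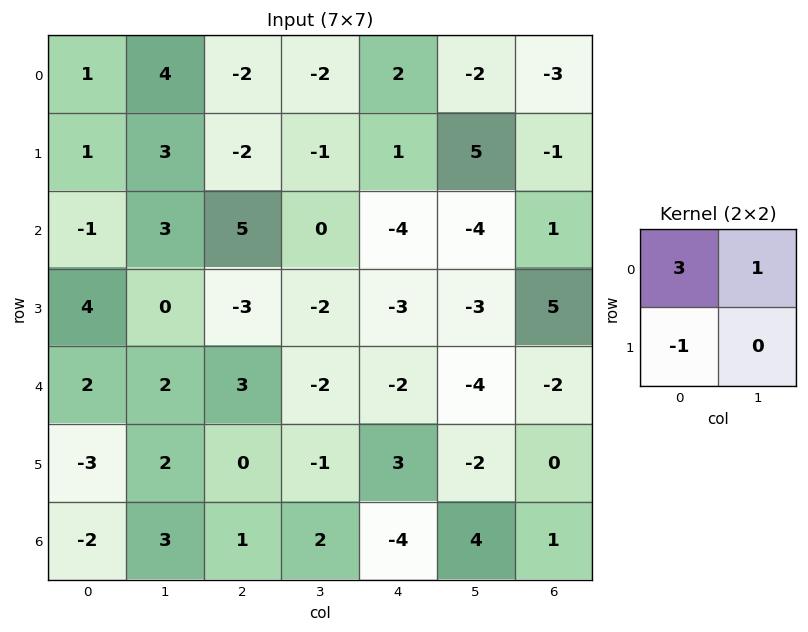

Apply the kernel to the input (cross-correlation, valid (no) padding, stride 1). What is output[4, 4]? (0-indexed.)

The receptive field on the input at this output position is [-2 -4 / 3 -2]. Elementwise product with the kernel and sum: -2·3 + -4·1 + 3·-1.

-13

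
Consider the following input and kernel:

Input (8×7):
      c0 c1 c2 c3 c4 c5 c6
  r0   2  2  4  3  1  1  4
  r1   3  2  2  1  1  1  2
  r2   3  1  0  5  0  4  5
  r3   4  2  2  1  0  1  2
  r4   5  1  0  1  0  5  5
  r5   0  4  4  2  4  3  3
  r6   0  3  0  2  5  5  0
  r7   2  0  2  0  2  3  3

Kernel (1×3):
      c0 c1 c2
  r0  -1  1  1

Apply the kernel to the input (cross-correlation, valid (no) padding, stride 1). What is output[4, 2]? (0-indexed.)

The receptive field on the input at this output position is [0 1 0]. Elementwise product with the kernel and sum: 0·-1 + 1·1 + 0·1.

1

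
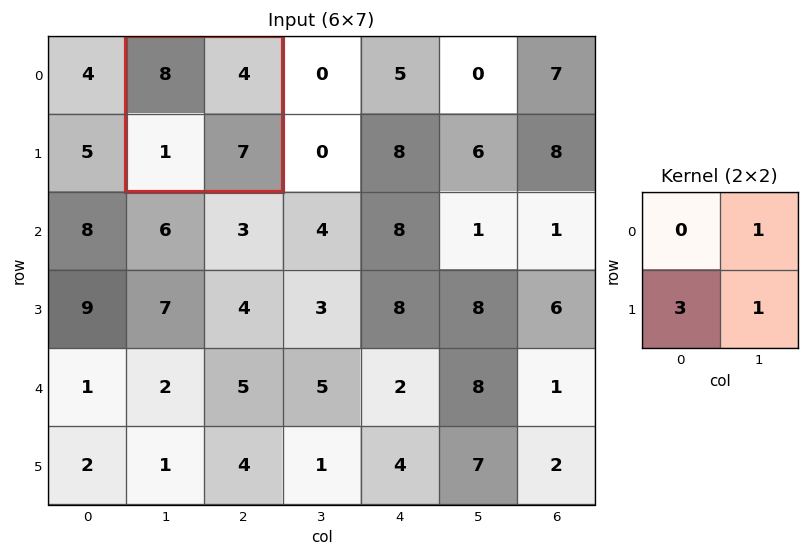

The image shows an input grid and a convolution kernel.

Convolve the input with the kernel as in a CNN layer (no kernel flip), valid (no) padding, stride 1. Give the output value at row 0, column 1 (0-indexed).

14

The receptive field on the input at this output position is [8 4 / 1 7]. Elementwise product with the kernel and sum: 4·1 + 1·3 + 7·1.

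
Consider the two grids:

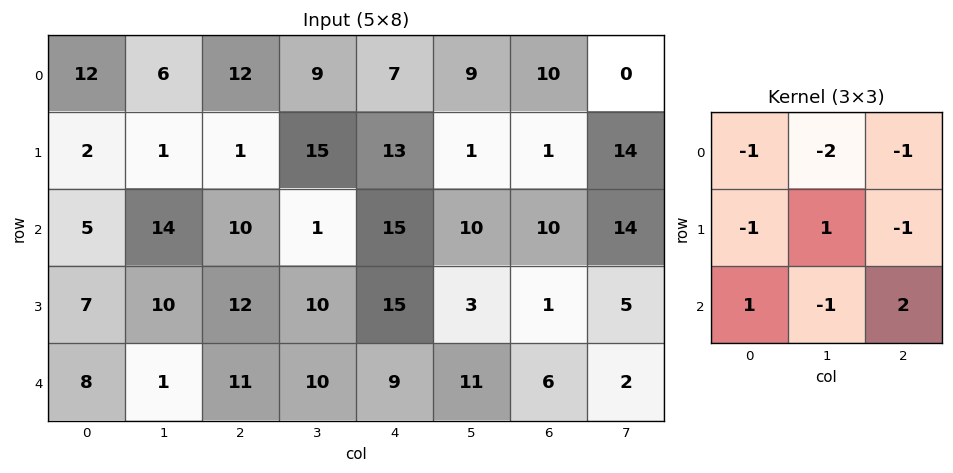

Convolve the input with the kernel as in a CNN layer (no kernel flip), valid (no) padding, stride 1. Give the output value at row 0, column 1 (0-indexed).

The receptive field on the input at this output position is [6 12 9 / 1 1 15 / 14 10 1]. Elementwise product with the kernel and sum: 6·-1 + 12·-2 + 9·-1 + 1·-1 + 1·1 + 15·-1 + 14·1 + 10·-1 + 1·2.

-48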